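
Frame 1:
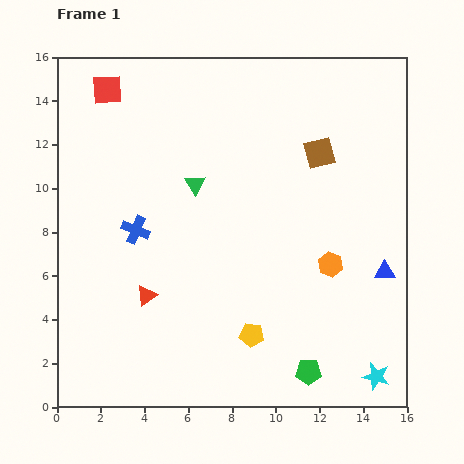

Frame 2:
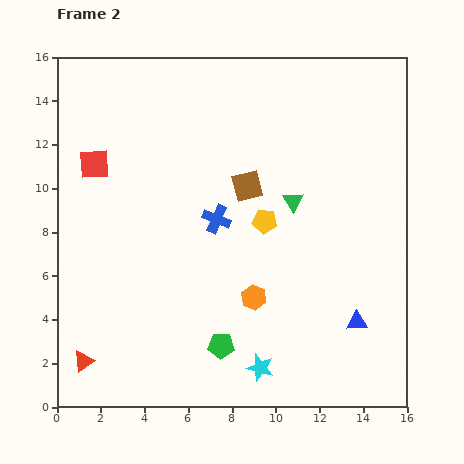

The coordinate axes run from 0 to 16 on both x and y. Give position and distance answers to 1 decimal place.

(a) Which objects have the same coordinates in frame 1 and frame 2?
none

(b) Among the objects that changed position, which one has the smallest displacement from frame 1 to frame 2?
the blue triangle

(moved 2.6)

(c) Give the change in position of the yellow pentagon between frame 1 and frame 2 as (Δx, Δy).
(0.6, 5.2)

The yellow pentagon was at (8.9, 3.3) in frame 1 and (9.5, 8.5) in frame 2.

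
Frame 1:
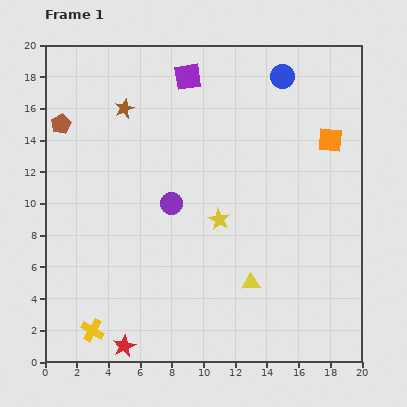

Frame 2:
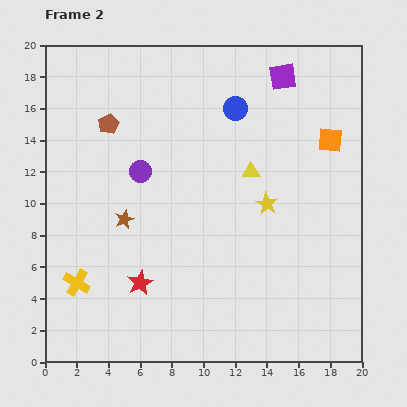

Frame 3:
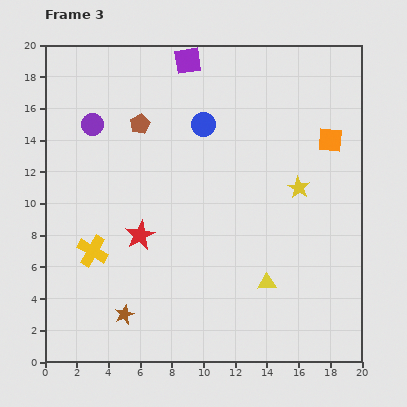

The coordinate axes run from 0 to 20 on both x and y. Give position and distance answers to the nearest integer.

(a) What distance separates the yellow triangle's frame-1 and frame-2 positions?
7

The yellow triangle moved from (13, 5) to (13, 12), a distance of √(0² + 7²) ≈ 7.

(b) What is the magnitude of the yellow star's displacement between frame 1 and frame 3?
5

The yellow star moved from (11, 9) to (16, 11), a distance of √(5² + 2²) ≈ 5.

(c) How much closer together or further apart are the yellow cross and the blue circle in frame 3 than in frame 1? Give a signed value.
-9

Distance in frame 1: 20. Distance in frame 3: 11.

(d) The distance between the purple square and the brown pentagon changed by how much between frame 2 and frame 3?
-6

Distance in frame 2: 11. Distance in frame 3: 5.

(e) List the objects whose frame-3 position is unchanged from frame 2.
the orange square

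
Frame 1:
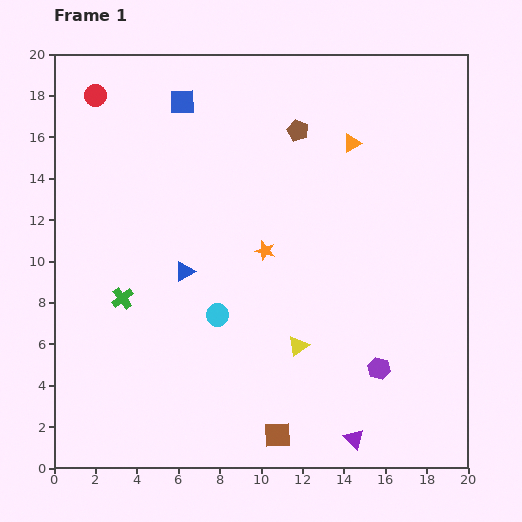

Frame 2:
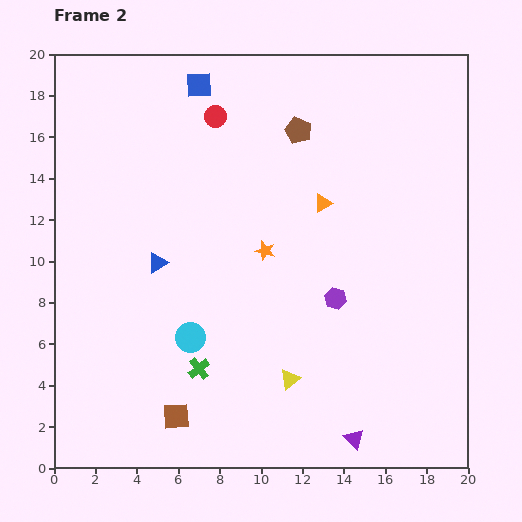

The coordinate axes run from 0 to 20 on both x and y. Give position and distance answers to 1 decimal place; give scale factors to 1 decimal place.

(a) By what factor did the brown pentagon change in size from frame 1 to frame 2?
1.3×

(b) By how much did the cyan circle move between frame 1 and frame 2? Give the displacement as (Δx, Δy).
(-1.3, -1.1)

The cyan circle was at (7.9, 7.4) in frame 1 and (6.6, 6.3) in frame 2.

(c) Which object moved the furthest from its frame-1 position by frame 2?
the red circle

(moved 5.9; next 5.0)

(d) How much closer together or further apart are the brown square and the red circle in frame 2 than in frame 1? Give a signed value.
-4.0

Distance in frame 1: 18.6. Distance in frame 2: 14.6.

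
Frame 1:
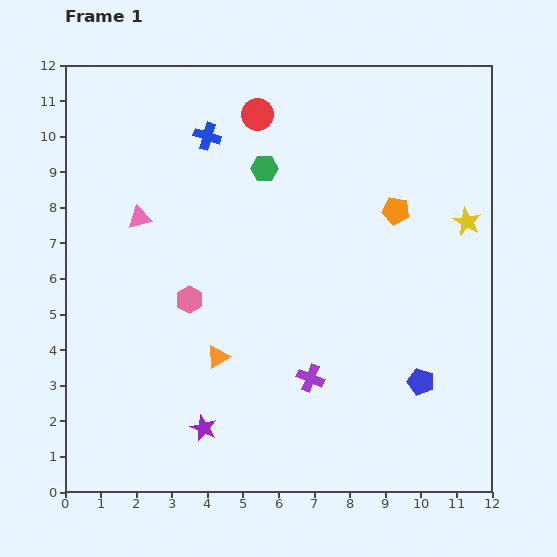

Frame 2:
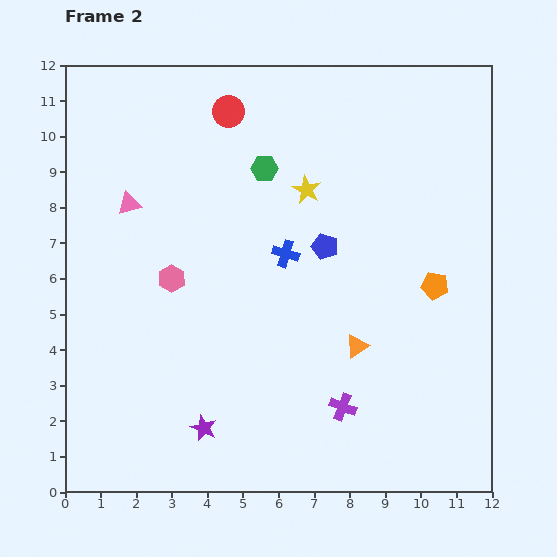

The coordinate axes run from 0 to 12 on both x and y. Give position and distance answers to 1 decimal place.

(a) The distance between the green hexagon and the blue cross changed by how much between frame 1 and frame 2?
+0.7

Distance in frame 1: 1.8. Distance in frame 2: 2.5.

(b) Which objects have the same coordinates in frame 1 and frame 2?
the green hexagon, the purple star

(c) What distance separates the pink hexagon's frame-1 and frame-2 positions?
0.8

The pink hexagon moved from (3.5, 5.4) to (3.0, 6.0), a distance of √(0.5² + 0.6²) ≈ 0.8.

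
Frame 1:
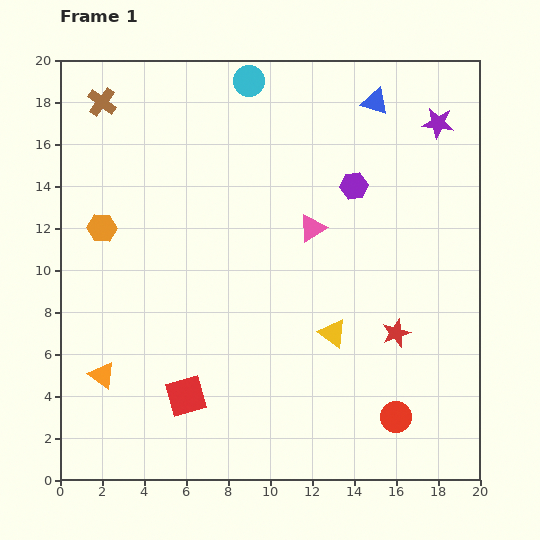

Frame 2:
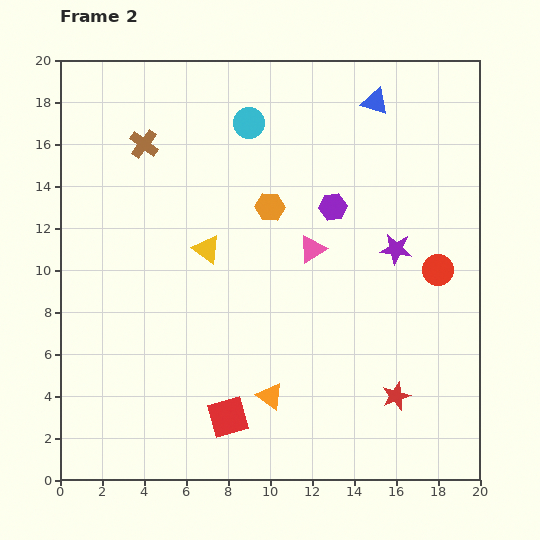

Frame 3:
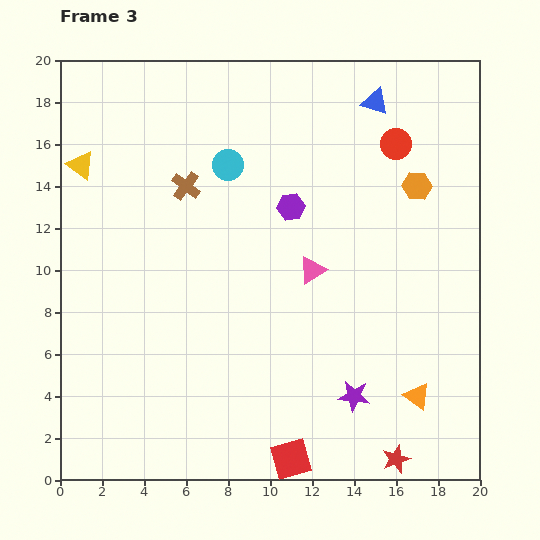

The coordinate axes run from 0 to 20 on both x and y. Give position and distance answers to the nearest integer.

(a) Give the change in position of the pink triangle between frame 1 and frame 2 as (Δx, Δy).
(0, -1)

The pink triangle was at (12, 12) in frame 1 and (12, 11) in frame 2.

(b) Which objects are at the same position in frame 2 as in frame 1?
the blue triangle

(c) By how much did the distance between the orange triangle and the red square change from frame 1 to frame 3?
+3

Distance in frame 1: 4. Distance in frame 3: 7.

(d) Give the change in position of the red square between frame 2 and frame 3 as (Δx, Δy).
(3, -2)

The red square was at (8, 3) in frame 2 and (11, 1) in frame 3.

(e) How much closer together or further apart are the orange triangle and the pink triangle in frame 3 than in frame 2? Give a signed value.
+1

Distance in frame 2: 7. Distance in frame 3: 8.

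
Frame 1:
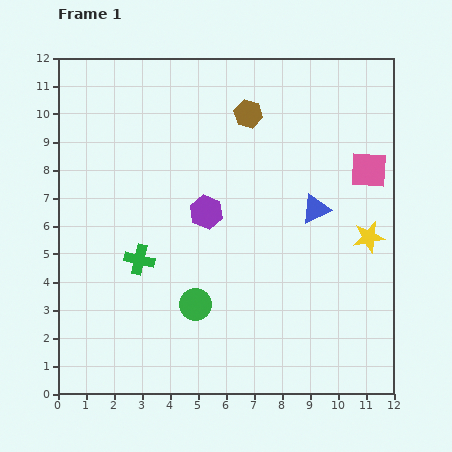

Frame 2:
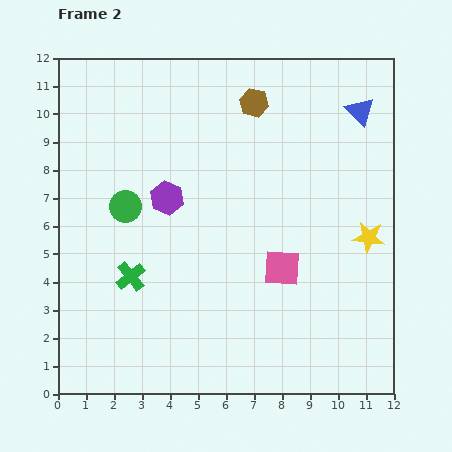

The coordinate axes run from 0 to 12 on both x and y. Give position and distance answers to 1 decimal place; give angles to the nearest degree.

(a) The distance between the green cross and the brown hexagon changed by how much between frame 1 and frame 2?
+1.1

Distance in frame 1: 6.5. Distance in frame 2: 7.6.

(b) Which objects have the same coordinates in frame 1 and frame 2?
the yellow star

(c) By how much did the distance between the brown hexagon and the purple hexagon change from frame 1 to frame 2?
+0.8

Distance in frame 1: 3.8. Distance in frame 2: 4.6.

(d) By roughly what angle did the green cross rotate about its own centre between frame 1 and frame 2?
38° clockwise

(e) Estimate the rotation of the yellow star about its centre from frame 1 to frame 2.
19° clockwise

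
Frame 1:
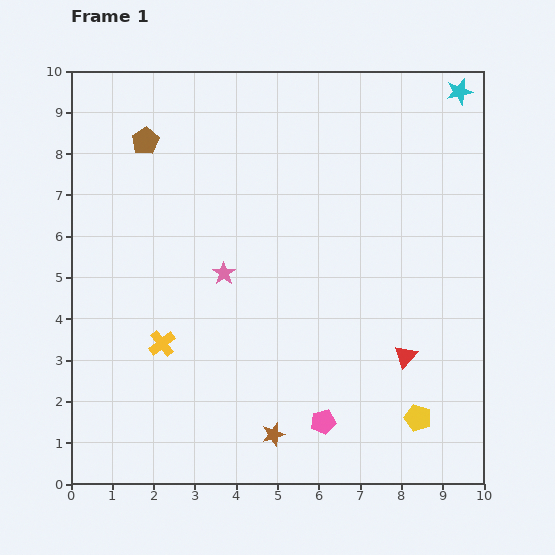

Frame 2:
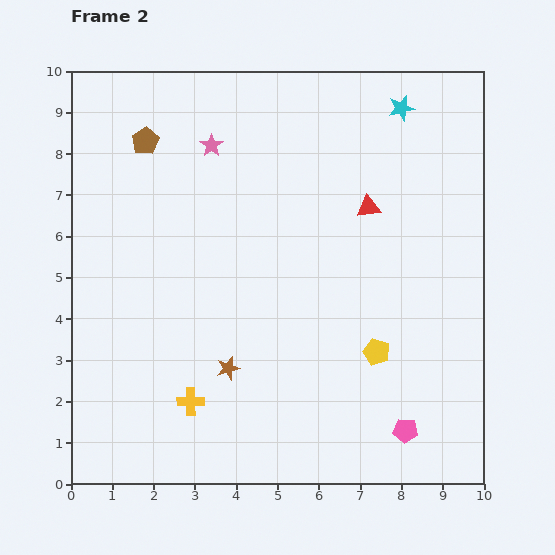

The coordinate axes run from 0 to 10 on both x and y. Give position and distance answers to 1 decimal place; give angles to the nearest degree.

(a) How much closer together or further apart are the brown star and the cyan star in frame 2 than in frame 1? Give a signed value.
-1.8

Distance in frame 1: 9.4. Distance in frame 2: 7.6.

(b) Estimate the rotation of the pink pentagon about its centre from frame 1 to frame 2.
17° clockwise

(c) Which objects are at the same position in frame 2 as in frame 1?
the brown pentagon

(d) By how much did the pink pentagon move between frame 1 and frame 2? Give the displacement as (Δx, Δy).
(2.0, -0.2)

The pink pentagon was at (6.1, 1.5) in frame 1 and (8.1, 1.3) in frame 2.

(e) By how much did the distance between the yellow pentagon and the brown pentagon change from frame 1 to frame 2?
-1.8

Distance in frame 1: 9.4. Distance in frame 2: 7.6.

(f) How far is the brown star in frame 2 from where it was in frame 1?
1.9

The brown star moved from (4.9, 1.2) to (3.8, 2.8), a distance of √(1.1² + 1.6²) ≈ 1.9.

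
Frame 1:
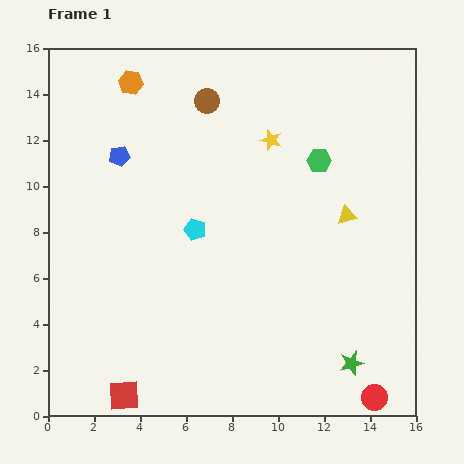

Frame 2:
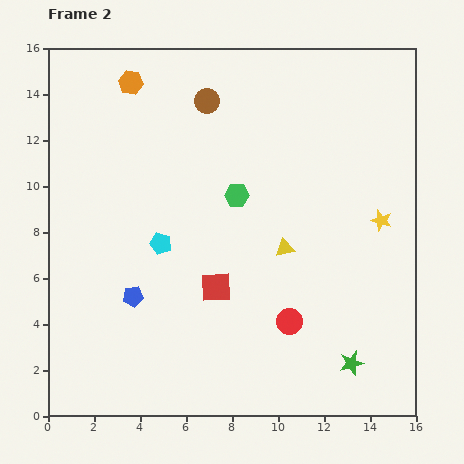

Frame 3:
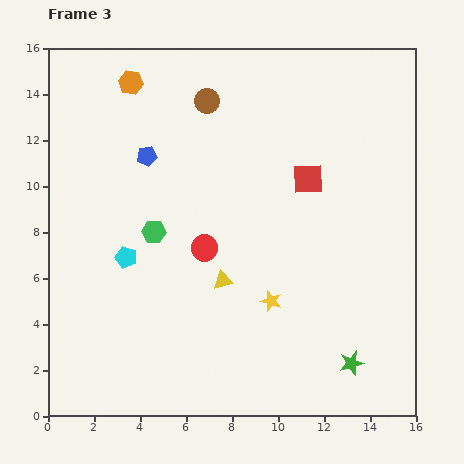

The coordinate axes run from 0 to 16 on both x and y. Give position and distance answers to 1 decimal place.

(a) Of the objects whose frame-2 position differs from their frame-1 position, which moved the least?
the cyan pentagon

(moved 1.6)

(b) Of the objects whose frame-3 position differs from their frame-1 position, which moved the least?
the blue pentagon

(moved 1.2)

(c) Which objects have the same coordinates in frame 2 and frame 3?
the green star, the brown circle, the orange hexagon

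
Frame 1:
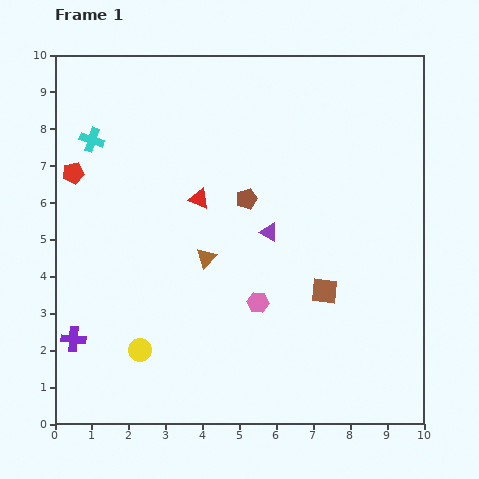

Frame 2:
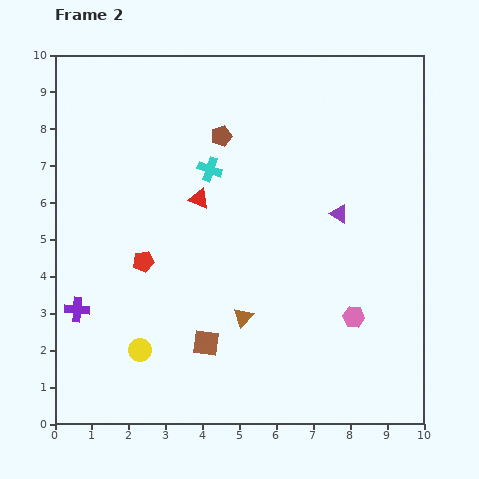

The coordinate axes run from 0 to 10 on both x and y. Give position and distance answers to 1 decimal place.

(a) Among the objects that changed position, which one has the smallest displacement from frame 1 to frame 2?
the purple cross

(moved 0.8)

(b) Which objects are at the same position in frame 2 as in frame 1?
the red triangle, the yellow circle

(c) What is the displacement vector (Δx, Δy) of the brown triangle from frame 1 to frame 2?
(1.0, -1.6)

The brown triangle was at (4.1, 4.5) in frame 1 and (5.1, 2.9) in frame 2.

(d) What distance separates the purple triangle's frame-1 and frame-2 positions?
2.0

The purple triangle moved from (5.8, 5.2) to (7.7, 5.7), a distance of √(1.9² + 0.5²) ≈ 2.0.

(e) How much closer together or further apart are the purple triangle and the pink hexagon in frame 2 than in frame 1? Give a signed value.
+0.9

Distance in frame 1: 1.9. Distance in frame 2: 2.8.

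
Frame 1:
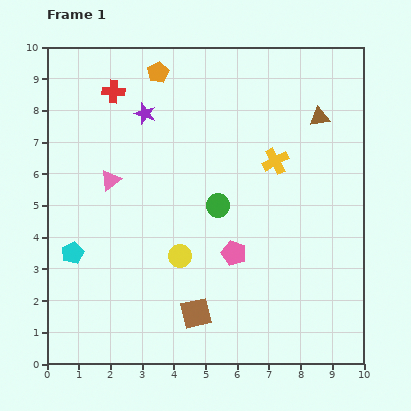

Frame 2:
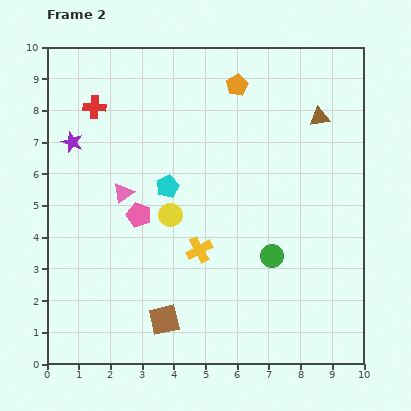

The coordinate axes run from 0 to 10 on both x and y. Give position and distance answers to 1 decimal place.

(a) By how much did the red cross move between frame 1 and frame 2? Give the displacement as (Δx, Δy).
(-0.6, -0.5)

The red cross was at (2.1, 8.6) in frame 1 and (1.5, 8.1) in frame 2.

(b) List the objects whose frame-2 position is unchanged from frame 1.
the brown triangle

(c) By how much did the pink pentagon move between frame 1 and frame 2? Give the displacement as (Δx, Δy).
(-3.0, 1.2)

The pink pentagon was at (5.9, 3.5) in frame 1 and (2.9, 4.7) in frame 2.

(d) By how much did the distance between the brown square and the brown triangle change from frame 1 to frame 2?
+0.8

Distance in frame 1: 7.3. Distance in frame 2: 8.1.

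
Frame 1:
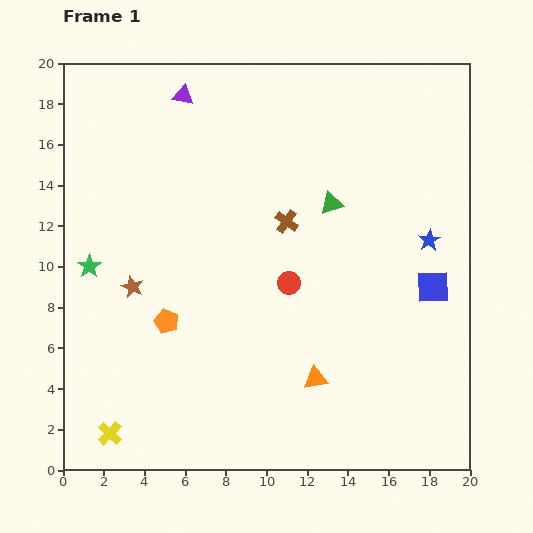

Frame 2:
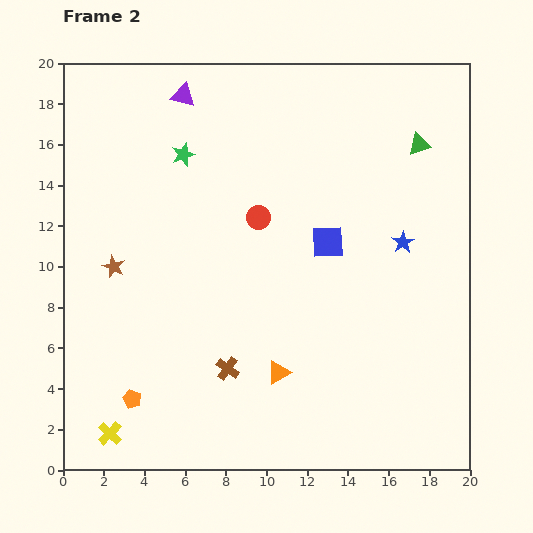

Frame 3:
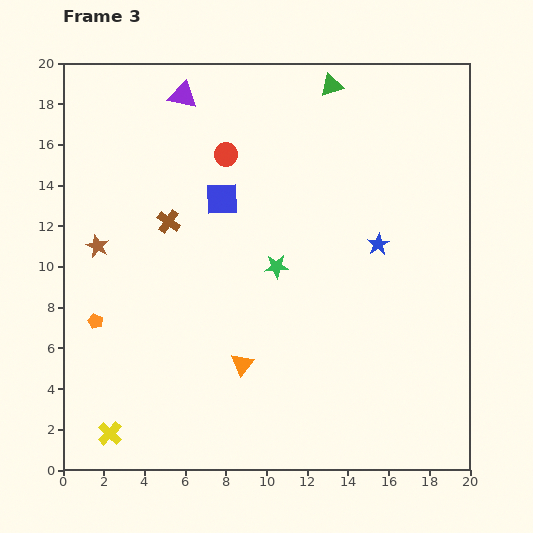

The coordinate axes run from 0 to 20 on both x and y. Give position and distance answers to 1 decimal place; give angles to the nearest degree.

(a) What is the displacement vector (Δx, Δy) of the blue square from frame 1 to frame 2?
(-5.2, 2.2)

The blue square was at (18.2, 9.0) in frame 1 and (13.0, 11.2) in frame 2.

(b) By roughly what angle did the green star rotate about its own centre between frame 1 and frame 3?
30° clockwise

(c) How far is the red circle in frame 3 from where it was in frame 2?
3.5

The red circle moved from (9.6, 12.4) to (8.0, 15.5), a distance of √(1.6² + 3.1²) ≈ 3.5.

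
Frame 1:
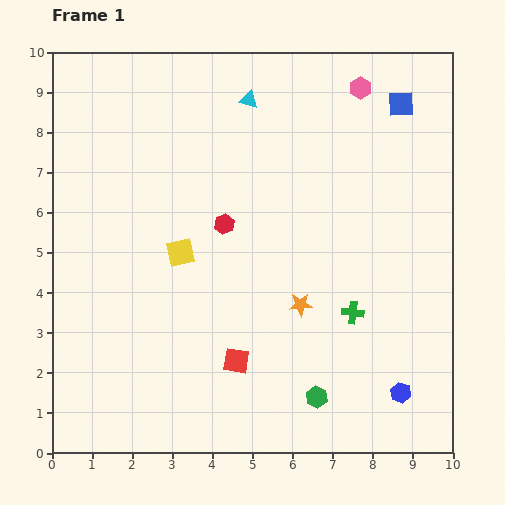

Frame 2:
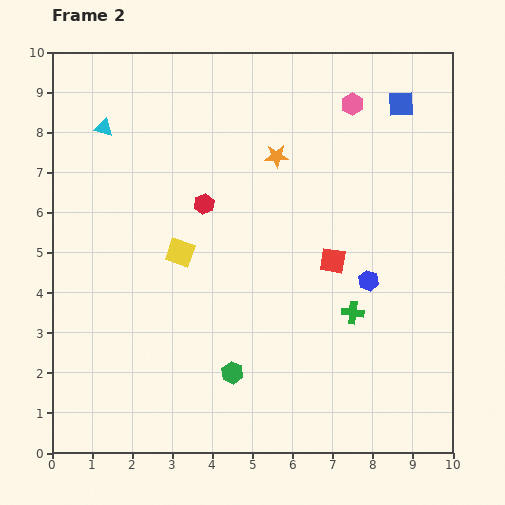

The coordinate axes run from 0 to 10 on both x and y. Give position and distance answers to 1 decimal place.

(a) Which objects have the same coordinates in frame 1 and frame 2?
the yellow square, the green cross, the blue square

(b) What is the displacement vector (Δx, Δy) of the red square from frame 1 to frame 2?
(2.4, 2.5)

The red square was at (4.6, 2.3) in frame 1 and (7.0, 4.8) in frame 2.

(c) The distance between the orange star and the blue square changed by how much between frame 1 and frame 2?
-2.2

Distance in frame 1: 5.6. Distance in frame 2: 3.4.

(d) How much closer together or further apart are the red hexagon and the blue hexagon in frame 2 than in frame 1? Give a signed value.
-1.6

Distance in frame 1: 6.1. Distance in frame 2: 4.5.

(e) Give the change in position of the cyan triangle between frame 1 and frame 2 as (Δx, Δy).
(-3.6, -0.7)

The cyan triangle was at (4.9, 8.8) in frame 1 and (1.3, 8.1) in frame 2.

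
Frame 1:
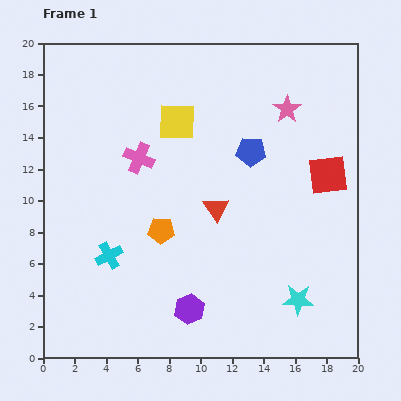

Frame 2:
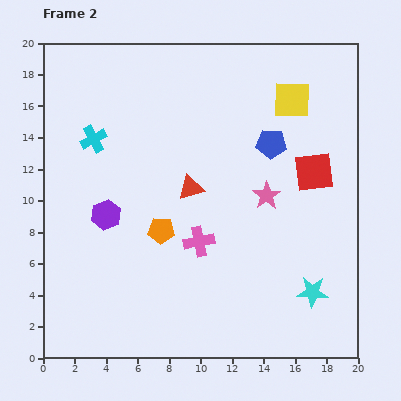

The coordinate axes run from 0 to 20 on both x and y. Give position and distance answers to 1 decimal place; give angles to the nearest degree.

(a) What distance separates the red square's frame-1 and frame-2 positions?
0.9

The red square moved from (18.1, 11.6) to (17.2, 11.8), a distance of √(0.9² + 0.2²) ≈ 0.9.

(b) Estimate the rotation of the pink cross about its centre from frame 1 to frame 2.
34° counter-clockwise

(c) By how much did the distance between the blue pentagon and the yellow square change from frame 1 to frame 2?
-2.0

Distance in frame 1: 5.1. Distance in frame 2: 3.1.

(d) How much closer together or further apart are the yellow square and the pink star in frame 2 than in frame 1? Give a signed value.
-0.7

Distance in frame 1: 7.0. Distance in frame 2: 6.3.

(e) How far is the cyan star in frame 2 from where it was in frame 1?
1.0

The cyan star moved from (16.2, 3.7) to (17.1, 4.2), a distance of √(0.9² + 0.5²) ≈ 1.0.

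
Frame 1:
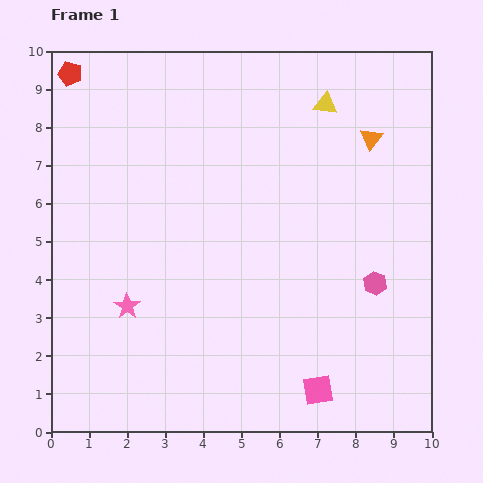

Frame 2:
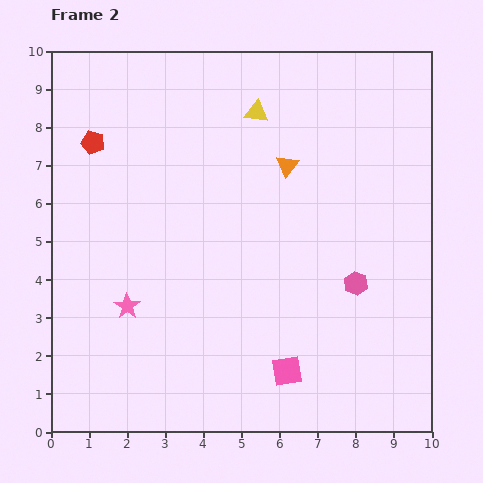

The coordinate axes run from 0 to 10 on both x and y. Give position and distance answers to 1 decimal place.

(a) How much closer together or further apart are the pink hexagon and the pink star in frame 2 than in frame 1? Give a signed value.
-0.5

Distance in frame 1: 6.5. Distance in frame 2: 6.0.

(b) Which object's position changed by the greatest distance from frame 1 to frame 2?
the orange triangle

(moved 2.3; next 1.9)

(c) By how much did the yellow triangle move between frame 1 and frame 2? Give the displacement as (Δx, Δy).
(-1.8, -0.2)

The yellow triangle was at (7.2, 8.6) in frame 1 and (5.4, 8.4) in frame 2.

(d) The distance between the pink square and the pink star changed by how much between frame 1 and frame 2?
-1.0

Distance in frame 1: 5.5. Distance in frame 2: 4.5.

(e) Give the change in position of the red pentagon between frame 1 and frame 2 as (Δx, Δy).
(0.6, -1.8)

The red pentagon was at (0.5, 9.4) in frame 1 and (1.1, 7.6) in frame 2.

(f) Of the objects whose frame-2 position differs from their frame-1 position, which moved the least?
the pink hexagon

(moved 0.5)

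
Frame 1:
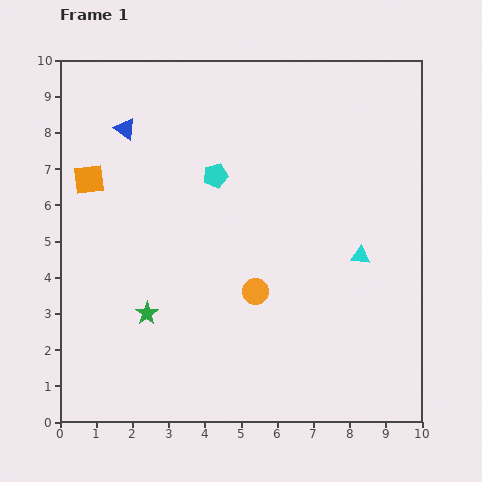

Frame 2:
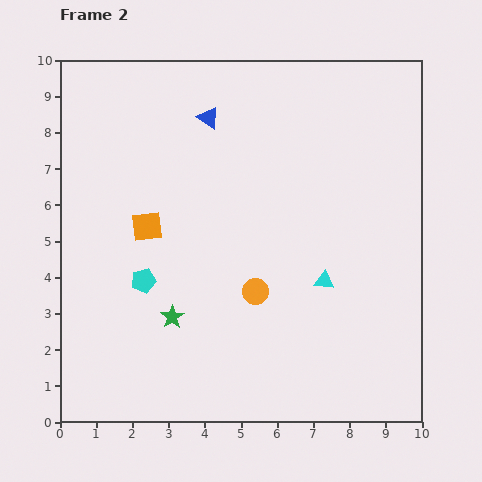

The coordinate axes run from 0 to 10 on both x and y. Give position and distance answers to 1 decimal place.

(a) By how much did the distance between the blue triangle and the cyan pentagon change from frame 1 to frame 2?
+2.0

Distance in frame 1: 2.8. Distance in frame 2: 4.8.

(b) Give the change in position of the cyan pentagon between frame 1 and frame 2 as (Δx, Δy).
(-2.0, -2.9)

The cyan pentagon was at (4.3, 6.8) in frame 1 and (2.3, 3.9) in frame 2.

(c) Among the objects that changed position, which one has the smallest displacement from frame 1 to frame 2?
the green star

(moved 0.7)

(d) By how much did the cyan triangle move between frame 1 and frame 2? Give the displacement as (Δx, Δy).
(-1.0, -0.7)

The cyan triangle was at (8.3, 4.6) in frame 1 and (7.3, 3.9) in frame 2.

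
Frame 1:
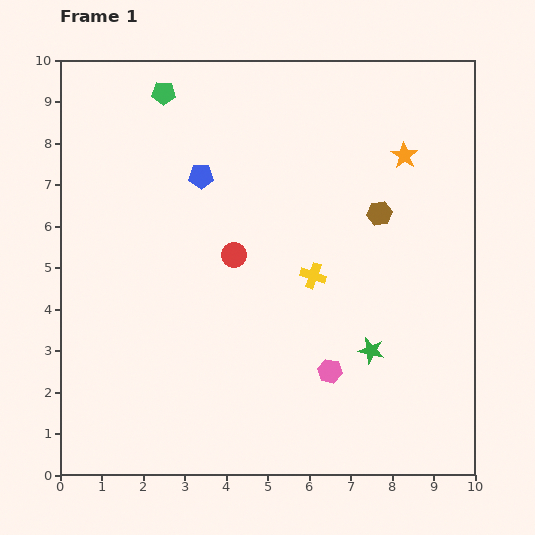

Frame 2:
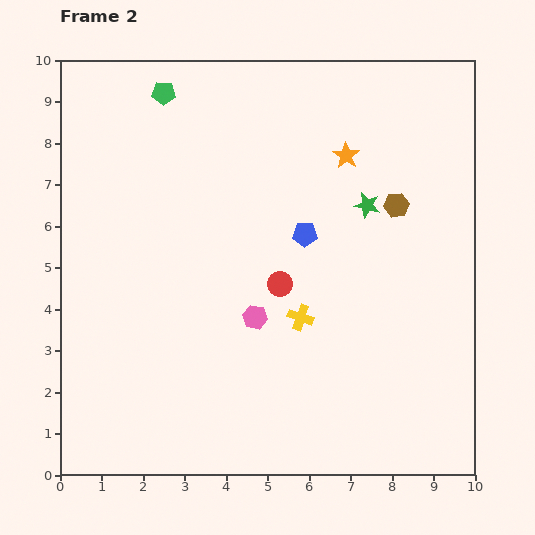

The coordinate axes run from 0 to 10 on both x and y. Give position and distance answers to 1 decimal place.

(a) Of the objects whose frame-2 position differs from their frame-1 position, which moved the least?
the brown hexagon

(moved 0.4)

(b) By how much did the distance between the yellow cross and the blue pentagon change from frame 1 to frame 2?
-1.6

Distance in frame 1: 3.6. Distance in frame 2: 2.0.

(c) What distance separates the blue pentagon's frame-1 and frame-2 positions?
2.9

The blue pentagon moved from (3.4, 7.2) to (5.9, 5.8), a distance of √(2.5² + 1.4²) ≈ 2.9.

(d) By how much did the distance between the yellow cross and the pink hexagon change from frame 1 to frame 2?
-1.2

Distance in frame 1: 2.3. Distance in frame 2: 1.1.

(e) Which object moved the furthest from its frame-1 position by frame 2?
the green star

(moved 3.5; next 2.9)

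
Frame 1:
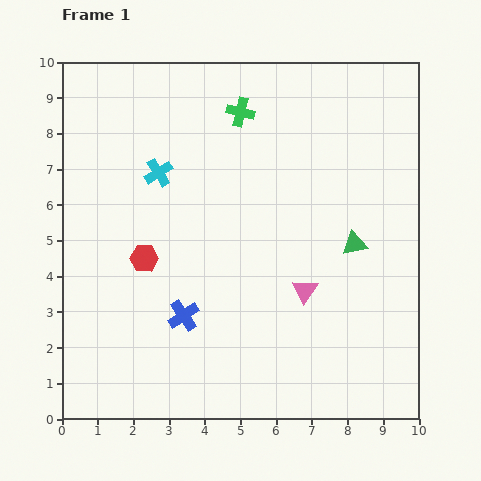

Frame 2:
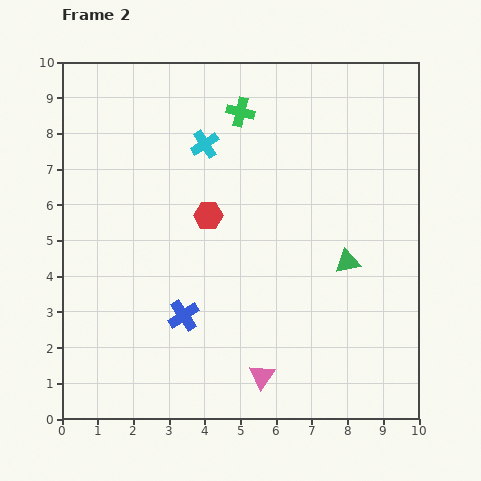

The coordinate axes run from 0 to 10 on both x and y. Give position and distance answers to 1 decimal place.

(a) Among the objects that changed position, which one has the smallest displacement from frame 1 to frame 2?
the green triangle

(moved 0.5)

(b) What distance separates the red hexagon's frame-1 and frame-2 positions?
2.2

The red hexagon moved from (2.3, 4.5) to (4.1, 5.7), a distance of √(1.8² + 1.2²) ≈ 2.2.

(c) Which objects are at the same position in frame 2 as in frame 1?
the green cross, the blue cross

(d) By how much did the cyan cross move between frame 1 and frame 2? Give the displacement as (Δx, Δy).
(1.3, 0.8)

The cyan cross was at (2.7, 6.9) in frame 1 and (4.0, 7.7) in frame 2.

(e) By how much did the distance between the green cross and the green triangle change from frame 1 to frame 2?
+0.3

Distance in frame 1: 4.9. Distance in frame 2: 5.2.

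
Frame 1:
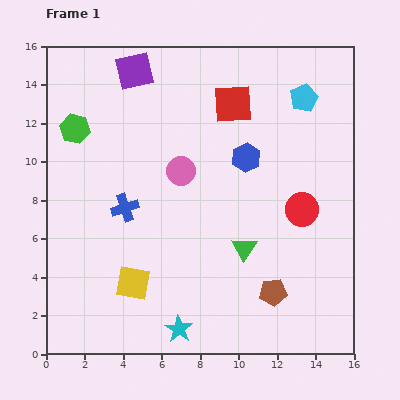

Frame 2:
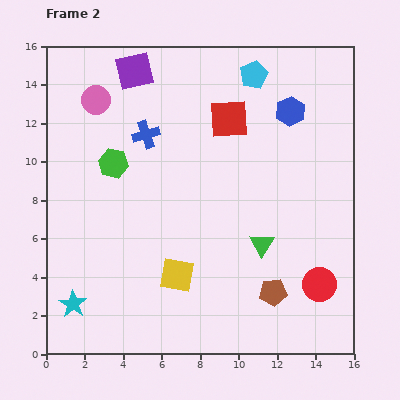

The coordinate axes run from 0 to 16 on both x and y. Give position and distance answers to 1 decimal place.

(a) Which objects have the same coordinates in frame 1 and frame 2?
the brown pentagon, the purple square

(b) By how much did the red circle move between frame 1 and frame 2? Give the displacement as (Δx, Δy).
(0.9, -3.9)

The red circle was at (13.3, 7.5) in frame 1 and (14.2, 3.6) in frame 2.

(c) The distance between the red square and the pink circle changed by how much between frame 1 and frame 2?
+2.6

Distance in frame 1: 4.4. Distance in frame 2: 7.0.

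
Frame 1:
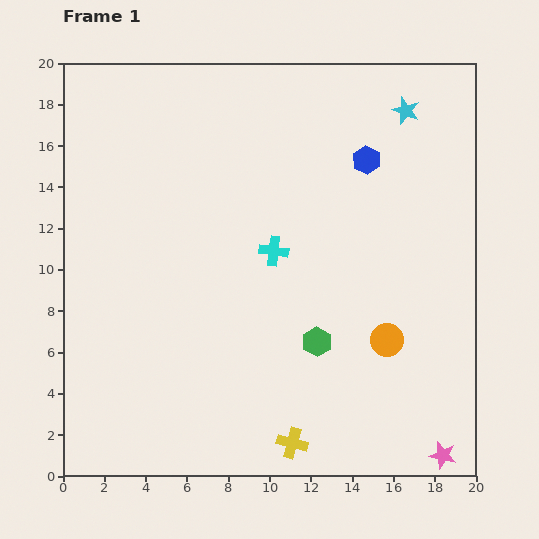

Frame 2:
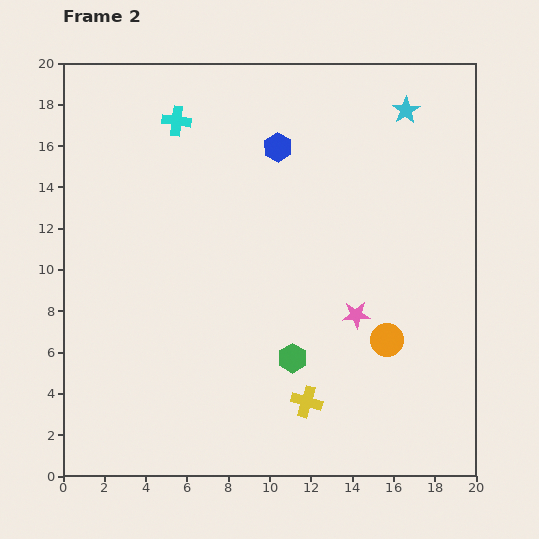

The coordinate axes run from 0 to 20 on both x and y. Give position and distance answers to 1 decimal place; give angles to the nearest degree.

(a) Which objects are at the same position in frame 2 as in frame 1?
the cyan star, the orange circle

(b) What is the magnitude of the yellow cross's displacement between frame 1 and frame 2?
2.1

The yellow cross moved from (11.1, 1.6) to (11.8, 3.6), a distance of √(0.7² + 2.0²) ≈ 2.1.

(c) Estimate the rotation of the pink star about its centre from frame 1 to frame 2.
16° counter-clockwise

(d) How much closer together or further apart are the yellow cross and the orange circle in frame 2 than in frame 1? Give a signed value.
-1.9

Distance in frame 1: 6.8. Distance in frame 2: 4.9.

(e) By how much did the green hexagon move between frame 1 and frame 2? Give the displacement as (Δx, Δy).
(-1.2, -0.8)

The green hexagon was at (12.3, 6.5) in frame 1 and (11.1, 5.7) in frame 2.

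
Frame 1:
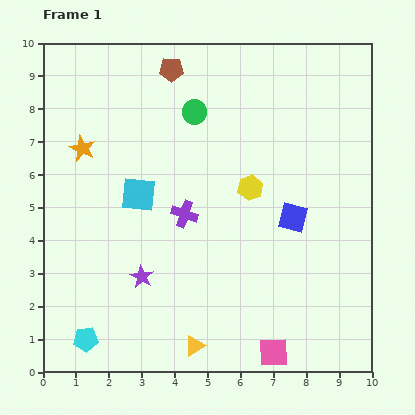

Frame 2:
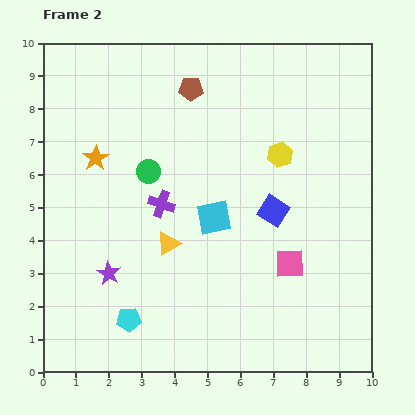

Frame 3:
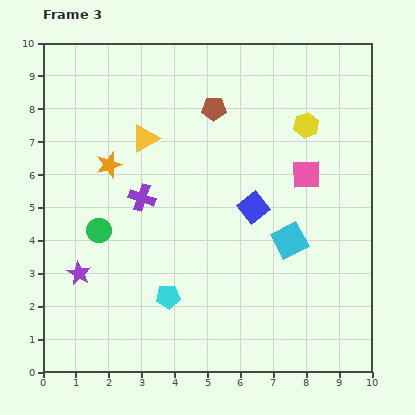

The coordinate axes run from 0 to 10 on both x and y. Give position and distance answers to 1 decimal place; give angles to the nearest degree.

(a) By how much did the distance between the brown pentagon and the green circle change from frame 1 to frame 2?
+1.3

Distance in frame 1: 1.5. Distance in frame 2: 2.8.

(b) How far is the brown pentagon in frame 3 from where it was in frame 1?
1.8

The brown pentagon moved from (3.9, 9.2) to (5.2, 8.0), a distance of √(1.3² + 1.2²) ≈ 1.8.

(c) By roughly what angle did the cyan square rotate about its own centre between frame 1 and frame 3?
34° counter-clockwise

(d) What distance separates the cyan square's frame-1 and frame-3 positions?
4.8

The cyan square moved from (2.9, 5.4) to (7.5, 4.0), a distance of √(4.6² + 1.4²) ≈ 4.8.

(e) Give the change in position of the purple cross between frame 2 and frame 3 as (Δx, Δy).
(-0.6, 0.2)

The purple cross was at (3.6, 5.1) in frame 2 and (3.0, 5.3) in frame 3.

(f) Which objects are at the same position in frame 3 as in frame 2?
none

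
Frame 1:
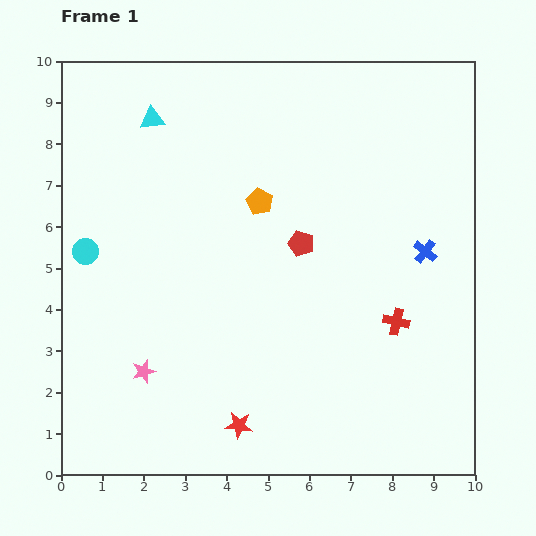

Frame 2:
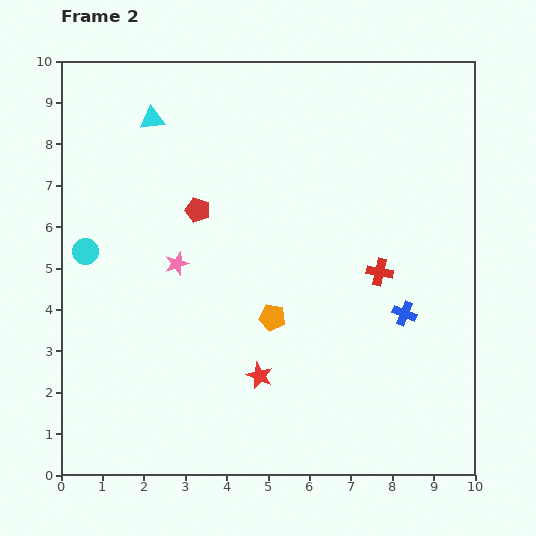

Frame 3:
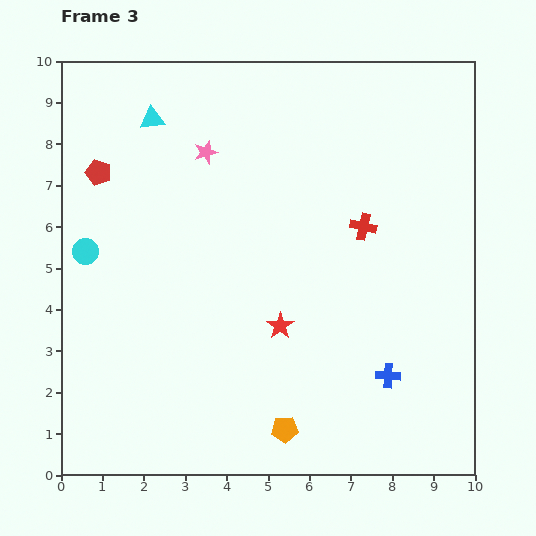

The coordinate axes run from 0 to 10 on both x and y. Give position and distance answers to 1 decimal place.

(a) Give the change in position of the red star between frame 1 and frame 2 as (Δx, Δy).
(0.5, 1.2)

The red star was at (4.3, 1.2) in frame 1 and (4.8, 2.4) in frame 2.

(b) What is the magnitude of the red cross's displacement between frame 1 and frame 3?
2.4

The red cross moved from (8.1, 3.7) to (7.3, 6.0), a distance of √(0.8² + 2.3²) ≈ 2.4.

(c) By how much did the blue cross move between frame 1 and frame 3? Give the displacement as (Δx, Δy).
(-0.9, -3.0)

The blue cross was at (8.8, 5.4) in frame 1 and (7.9, 2.4) in frame 3.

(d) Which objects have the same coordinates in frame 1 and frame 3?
the cyan triangle, the cyan circle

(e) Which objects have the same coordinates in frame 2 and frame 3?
the cyan triangle, the cyan circle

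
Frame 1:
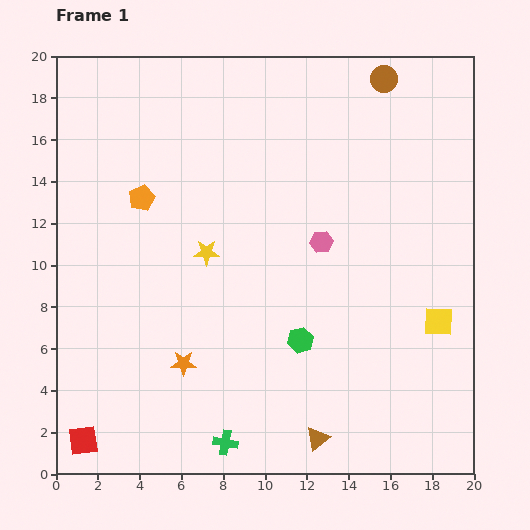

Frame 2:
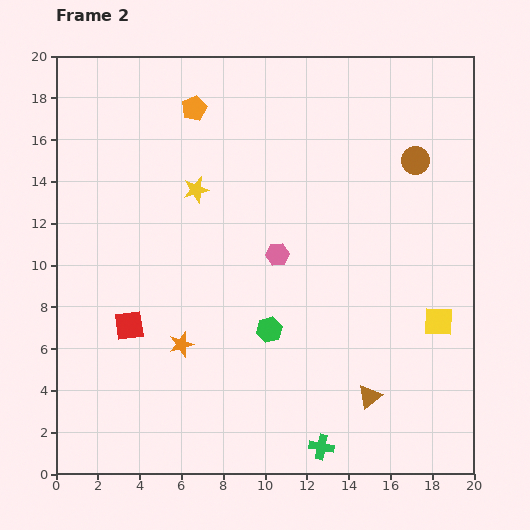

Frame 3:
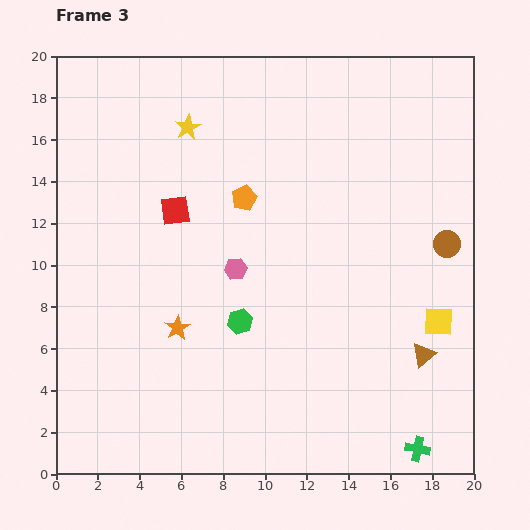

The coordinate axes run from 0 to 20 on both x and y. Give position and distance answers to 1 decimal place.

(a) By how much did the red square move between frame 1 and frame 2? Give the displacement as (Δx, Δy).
(2.2, 5.5)

The red square was at (1.3, 1.6) in frame 1 and (3.5, 7.1) in frame 2.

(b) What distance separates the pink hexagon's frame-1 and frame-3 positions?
4.3

The pink hexagon moved from (12.7, 11.1) to (8.6, 9.8), a distance of √(4.1² + 1.3²) ≈ 4.3.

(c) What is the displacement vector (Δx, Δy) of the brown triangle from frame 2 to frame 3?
(2.6, 2.0)

The brown triangle was at (15.0, 3.7) in frame 2 and (17.6, 5.7) in frame 3.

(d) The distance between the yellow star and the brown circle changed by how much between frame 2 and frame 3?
+3.0

Distance in frame 2: 10.6. Distance in frame 3: 13.6.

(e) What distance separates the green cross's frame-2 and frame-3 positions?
4.6

The green cross moved from (12.7, 1.3) to (17.3, 1.2), a distance of √(4.6² + 0.1²) ≈ 4.6.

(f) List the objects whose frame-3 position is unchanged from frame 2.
the yellow square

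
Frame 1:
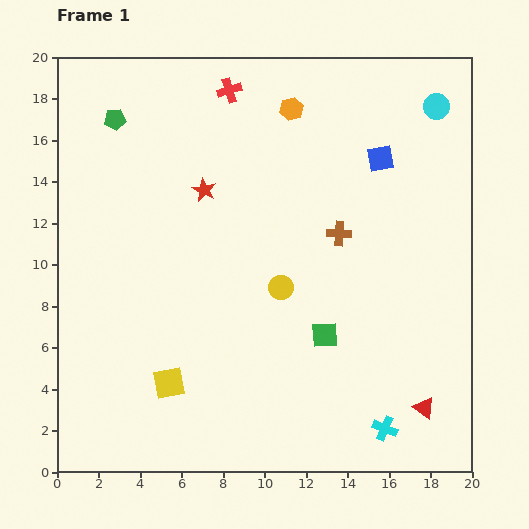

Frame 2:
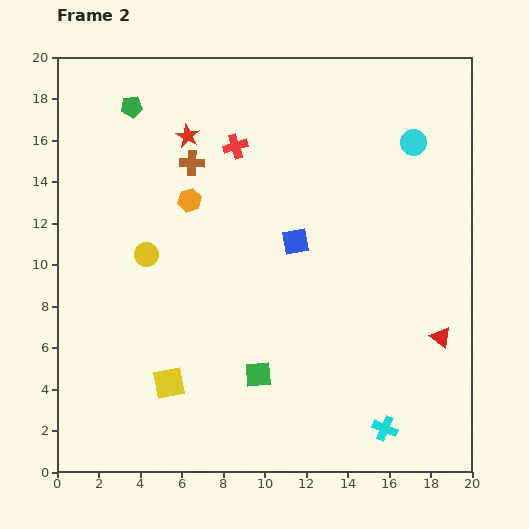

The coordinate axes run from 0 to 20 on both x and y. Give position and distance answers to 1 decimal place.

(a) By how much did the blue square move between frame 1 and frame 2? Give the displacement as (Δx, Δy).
(-4.1, -4.0)

The blue square was at (15.6, 15.1) in frame 1 and (11.5, 11.1) in frame 2.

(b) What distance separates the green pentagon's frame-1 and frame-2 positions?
1.0

The green pentagon moved from (2.8, 17.0) to (3.6, 17.6), a distance of √(0.8² + 0.6²) ≈ 1.0.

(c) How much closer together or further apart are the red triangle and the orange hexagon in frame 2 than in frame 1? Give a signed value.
-2.0

Distance in frame 1: 15.8. Distance in frame 2: 13.8.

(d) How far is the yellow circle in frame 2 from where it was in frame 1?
6.7

The yellow circle moved from (10.8, 8.9) to (4.3, 10.5), a distance of √(6.5² + 1.6²) ≈ 6.7.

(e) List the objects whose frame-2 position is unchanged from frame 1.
the cyan cross, the yellow square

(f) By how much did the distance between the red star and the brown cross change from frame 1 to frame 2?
-5.5

Distance in frame 1: 6.8. Distance in frame 2: 1.3.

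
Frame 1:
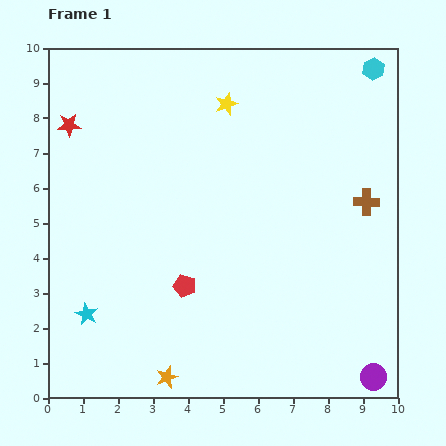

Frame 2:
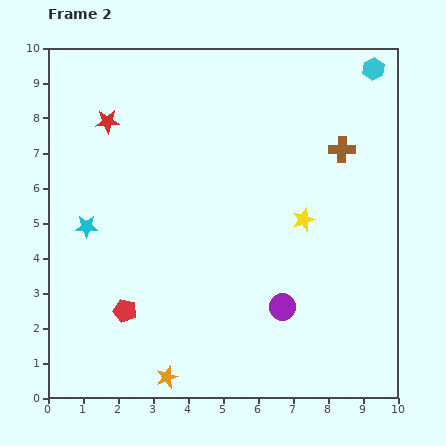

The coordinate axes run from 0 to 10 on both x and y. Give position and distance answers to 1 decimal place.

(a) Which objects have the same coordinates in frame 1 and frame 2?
the orange star, the cyan hexagon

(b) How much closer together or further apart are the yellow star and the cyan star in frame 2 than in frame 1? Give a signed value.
-1.0

Distance in frame 1: 7.2. Distance in frame 2: 6.2.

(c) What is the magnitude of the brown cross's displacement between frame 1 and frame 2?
1.7

The brown cross moved from (9.1, 5.6) to (8.4, 7.1), a distance of √(0.7² + 1.5²) ≈ 1.7.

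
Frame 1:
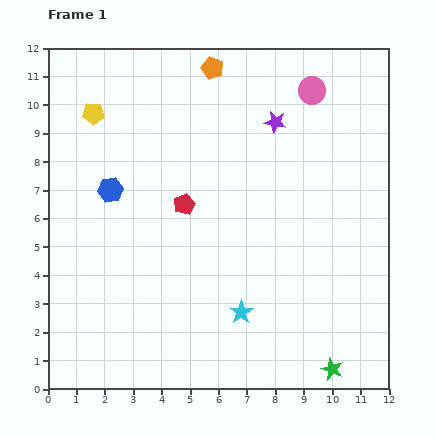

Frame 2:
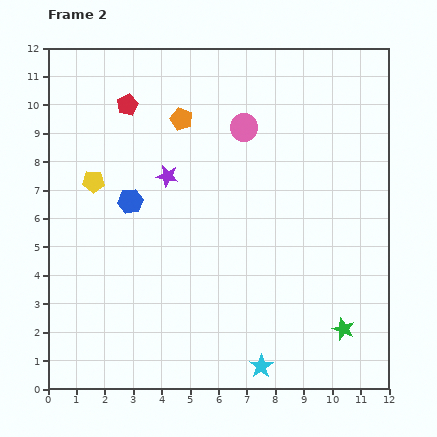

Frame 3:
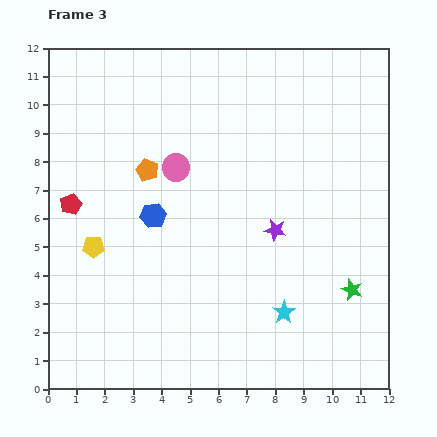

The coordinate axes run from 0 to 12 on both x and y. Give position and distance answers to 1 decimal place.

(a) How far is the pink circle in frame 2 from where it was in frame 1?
2.7

The pink circle moved from (9.3, 10.5) to (6.9, 9.2), a distance of √(2.4² + 1.3²) ≈ 2.7.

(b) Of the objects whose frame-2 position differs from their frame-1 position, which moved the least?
the blue hexagon

(moved 0.8)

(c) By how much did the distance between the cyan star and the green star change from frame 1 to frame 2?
-0.6

Distance in frame 1: 3.8. Distance in frame 2: 3.2.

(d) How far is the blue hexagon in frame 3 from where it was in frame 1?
1.7

The blue hexagon moved from (2.2, 7.0) to (3.7, 6.1), a distance of √(1.5² + 0.9²) ≈ 1.7.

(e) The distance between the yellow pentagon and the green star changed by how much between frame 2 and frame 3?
-1.0

Distance in frame 2: 10.2. Distance in frame 3: 9.2.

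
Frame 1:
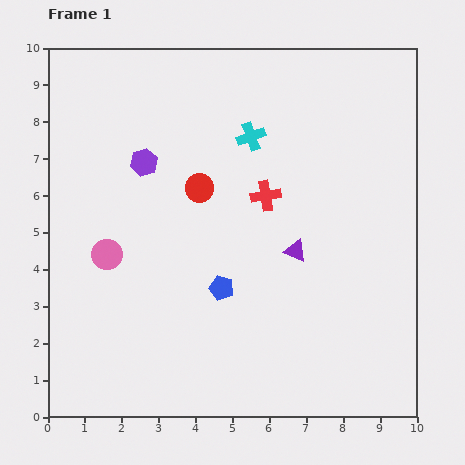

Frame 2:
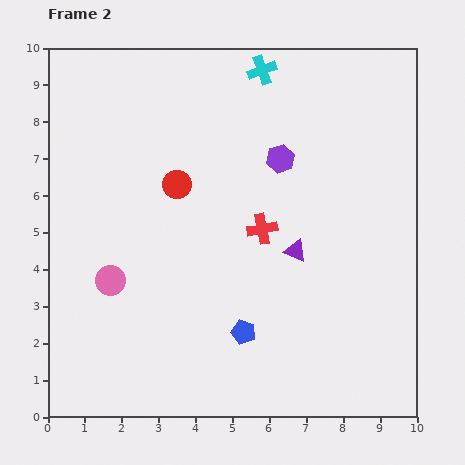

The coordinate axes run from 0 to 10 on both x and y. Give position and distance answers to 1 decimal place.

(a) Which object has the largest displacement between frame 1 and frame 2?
the purple hexagon

(moved 3.7; next 1.8)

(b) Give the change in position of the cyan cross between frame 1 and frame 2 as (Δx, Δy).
(0.3, 1.8)

The cyan cross was at (5.5, 7.6) in frame 1 and (5.8, 9.4) in frame 2.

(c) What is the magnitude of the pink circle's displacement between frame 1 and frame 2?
0.7

The pink circle moved from (1.6, 4.4) to (1.7, 3.7), a distance of √(0.1² + 0.7²) ≈ 0.7.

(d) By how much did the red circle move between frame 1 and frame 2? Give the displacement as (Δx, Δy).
(-0.6, 0.1)

The red circle was at (4.1, 6.2) in frame 1 and (3.5, 6.3) in frame 2.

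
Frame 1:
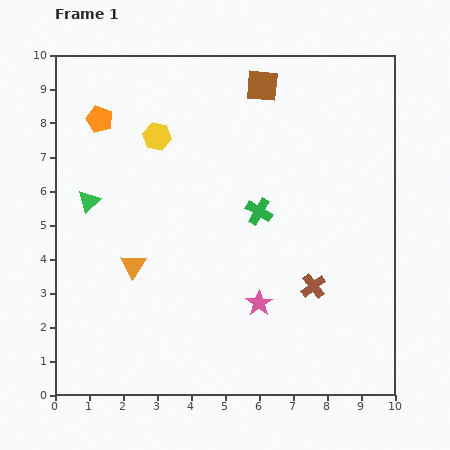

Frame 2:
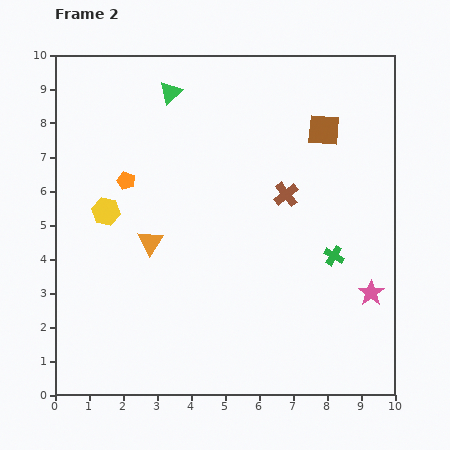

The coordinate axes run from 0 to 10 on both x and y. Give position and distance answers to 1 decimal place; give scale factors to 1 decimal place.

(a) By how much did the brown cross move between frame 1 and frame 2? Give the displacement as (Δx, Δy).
(-0.8, 2.7)

The brown cross was at (7.6, 3.2) in frame 1 and (6.8, 5.9) in frame 2.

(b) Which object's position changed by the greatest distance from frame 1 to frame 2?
the green triangle

(moved 4.0; next 3.3)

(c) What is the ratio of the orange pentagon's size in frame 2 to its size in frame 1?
0.7×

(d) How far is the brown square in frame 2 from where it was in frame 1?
2.2

The brown square moved from (6.1, 9.1) to (7.9, 7.8), a distance of √(1.8² + 1.3²) ≈ 2.2.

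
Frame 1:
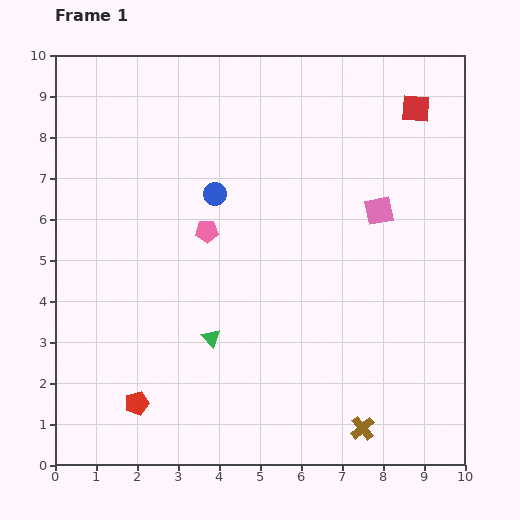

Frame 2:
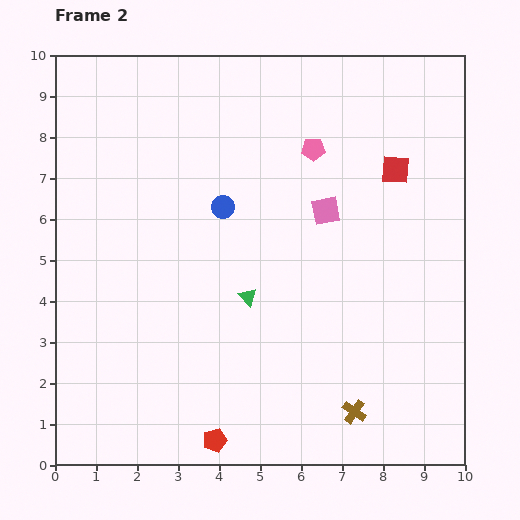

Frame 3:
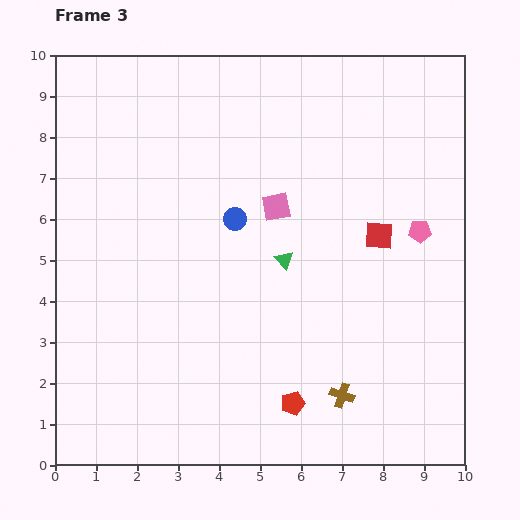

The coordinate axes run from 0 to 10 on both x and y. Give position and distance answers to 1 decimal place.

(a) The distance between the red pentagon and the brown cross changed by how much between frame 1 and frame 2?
-2.0

Distance in frame 1: 5.5. Distance in frame 2: 3.5.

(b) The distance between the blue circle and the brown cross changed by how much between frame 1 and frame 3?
-1.7

Distance in frame 1: 6.7. Distance in frame 3: 5.0.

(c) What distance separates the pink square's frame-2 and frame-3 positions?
1.2

The pink square moved from (6.6, 6.2) to (5.4, 6.3), a distance of √(1.2² + 0.1²) ≈ 1.2.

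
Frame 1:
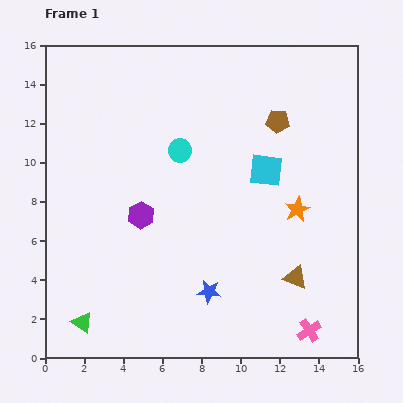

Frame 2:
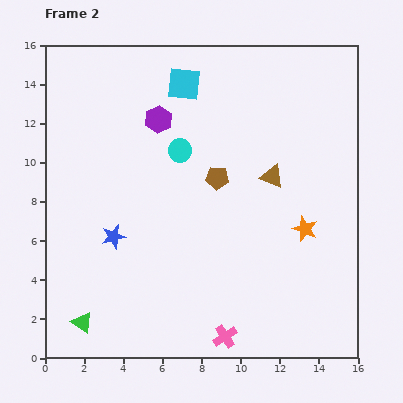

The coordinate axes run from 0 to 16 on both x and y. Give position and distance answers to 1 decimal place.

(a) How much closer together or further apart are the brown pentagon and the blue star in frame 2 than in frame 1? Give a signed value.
-3.3

Distance in frame 1: 9.4. Distance in frame 2: 6.1.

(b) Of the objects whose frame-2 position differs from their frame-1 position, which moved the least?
the orange star

(moved 1.1)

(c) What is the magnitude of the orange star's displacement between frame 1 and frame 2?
1.1

The orange star moved from (12.9, 7.6) to (13.3, 6.6), a distance of √(0.4² + 1.0²) ≈ 1.1.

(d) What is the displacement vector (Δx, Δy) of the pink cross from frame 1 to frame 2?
(-4.3, -0.3)

The pink cross was at (13.5, 1.4) in frame 1 and (9.2, 1.1) in frame 2.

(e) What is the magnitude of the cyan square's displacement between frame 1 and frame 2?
6.1

The cyan square moved from (11.3, 9.6) to (7.1, 14.0), a distance of √(4.2² + 4.4²) ≈ 6.1.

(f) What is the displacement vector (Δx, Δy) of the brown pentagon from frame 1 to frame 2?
(-3.1, -2.9)

The brown pentagon was at (11.9, 12.1) in frame 1 and (8.8, 9.2) in frame 2.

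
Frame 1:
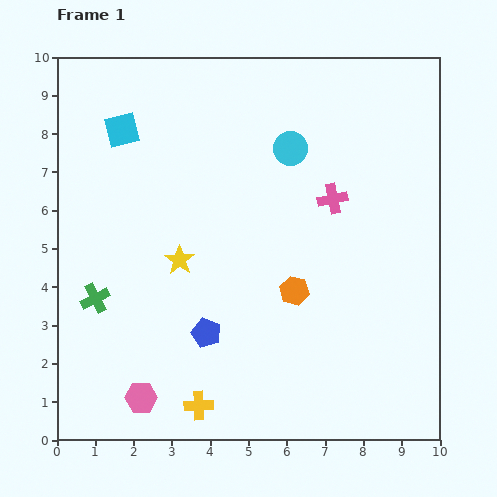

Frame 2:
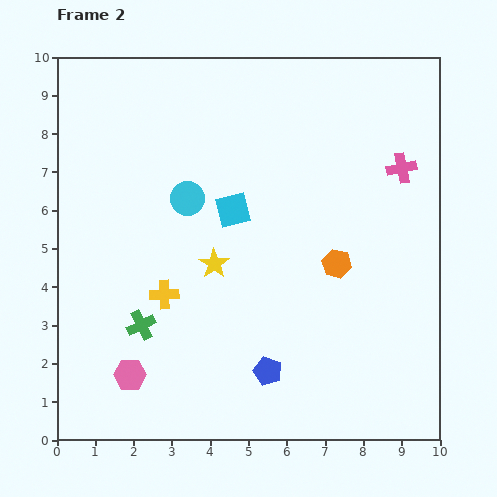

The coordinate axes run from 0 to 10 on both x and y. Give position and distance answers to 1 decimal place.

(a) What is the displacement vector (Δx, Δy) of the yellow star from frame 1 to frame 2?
(0.9, -0.1)

The yellow star was at (3.2, 4.7) in frame 1 and (4.1, 4.6) in frame 2.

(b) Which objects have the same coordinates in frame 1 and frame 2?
none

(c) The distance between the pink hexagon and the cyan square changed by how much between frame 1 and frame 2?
-1.9

Distance in frame 1: 7.0. Distance in frame 2: 5.1.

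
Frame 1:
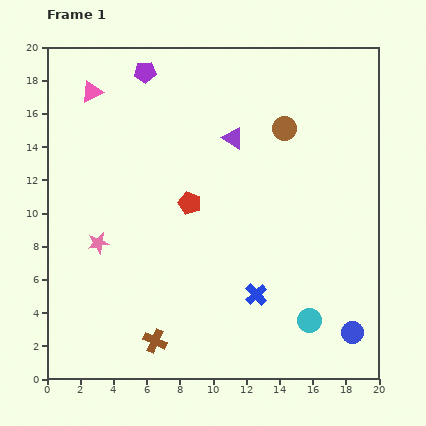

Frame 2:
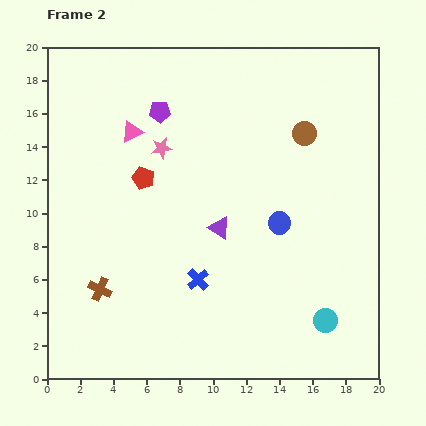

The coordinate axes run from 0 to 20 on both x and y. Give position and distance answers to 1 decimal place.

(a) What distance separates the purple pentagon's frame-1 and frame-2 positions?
2.6

The purple pentagon moved from (5.9, 18.5) to (6.8, 16.1), a distance of √(0.9² + 2.4²) ≈ 2.6.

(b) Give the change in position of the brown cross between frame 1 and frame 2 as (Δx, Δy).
(-3.3, 3.1)

The brown cross was at (6.5, 2.3) in frame 1 and (3.2, 5.4) in frame 2.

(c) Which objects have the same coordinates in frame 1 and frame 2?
none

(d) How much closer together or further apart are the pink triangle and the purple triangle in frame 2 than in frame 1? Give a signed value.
-1.0

Distance in frame 1: 8.9. Distance in frame 2: 7.9.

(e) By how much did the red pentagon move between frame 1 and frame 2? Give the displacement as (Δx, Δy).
(-2.8, 1.5)

The red pentagon was at (8.6, 10.6) in frame 1 and (5.8, 12.1) in frame 2.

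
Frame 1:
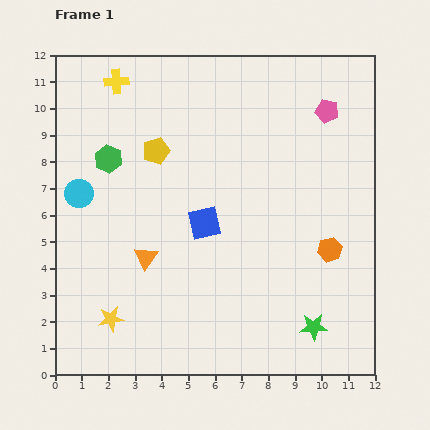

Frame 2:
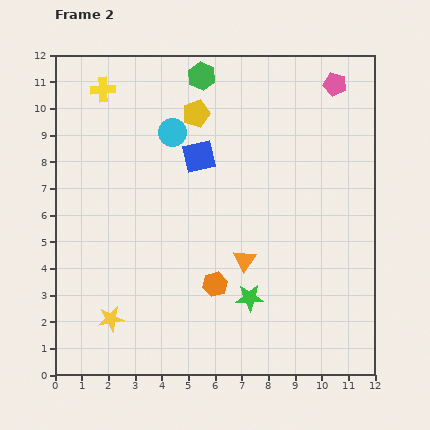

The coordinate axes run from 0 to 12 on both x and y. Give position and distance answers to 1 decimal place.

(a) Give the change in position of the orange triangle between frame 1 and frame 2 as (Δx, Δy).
(3.7, -0.1)

The orange triangle was at (3.4, 4.4) in frame 1 and (7.1, 4.3) in frame 2.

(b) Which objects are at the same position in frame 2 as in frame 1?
the yellow star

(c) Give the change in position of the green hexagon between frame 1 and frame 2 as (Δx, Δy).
(3.5, 3.1)

The green hexagon was at (2.0, 8.1) in frame 1 and (5.5, 11.2) in frame 2.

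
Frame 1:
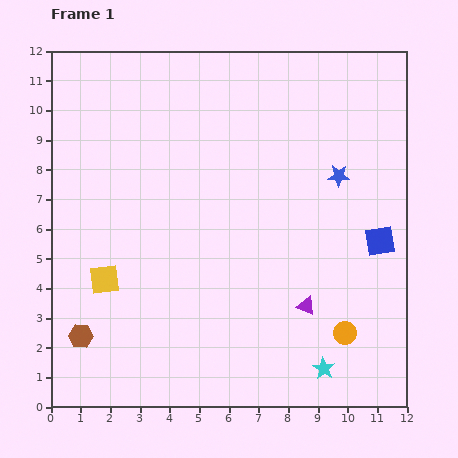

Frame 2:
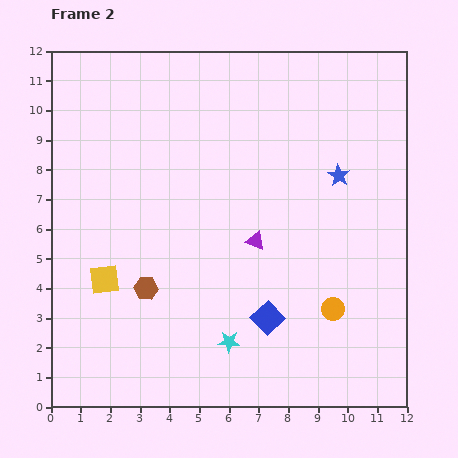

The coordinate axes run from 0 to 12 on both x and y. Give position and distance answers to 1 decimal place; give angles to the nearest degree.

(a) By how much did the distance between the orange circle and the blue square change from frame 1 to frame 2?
-1.1

Distance in frame 1: 3.3. Distance in frame 2: 2.2.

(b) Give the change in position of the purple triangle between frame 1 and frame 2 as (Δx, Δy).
(-1.7, 2.2)

The purple triangle was at (8.6, 3.4) in frame 1 and (6.9, 5.6) in frame 2.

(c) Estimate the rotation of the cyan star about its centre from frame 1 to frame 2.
29° counter-clockwise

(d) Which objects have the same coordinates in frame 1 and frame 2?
the blue star, the yellow square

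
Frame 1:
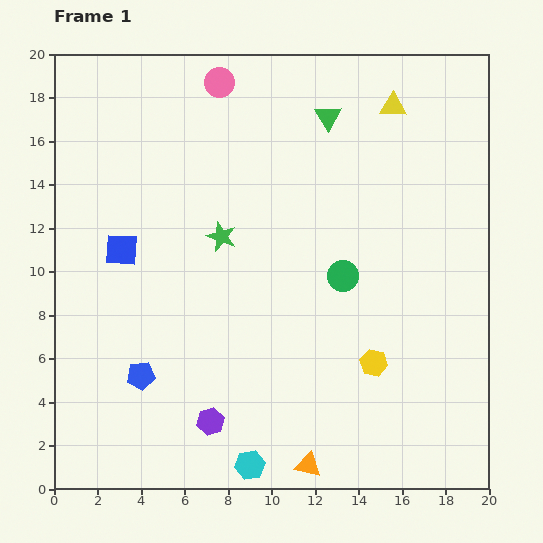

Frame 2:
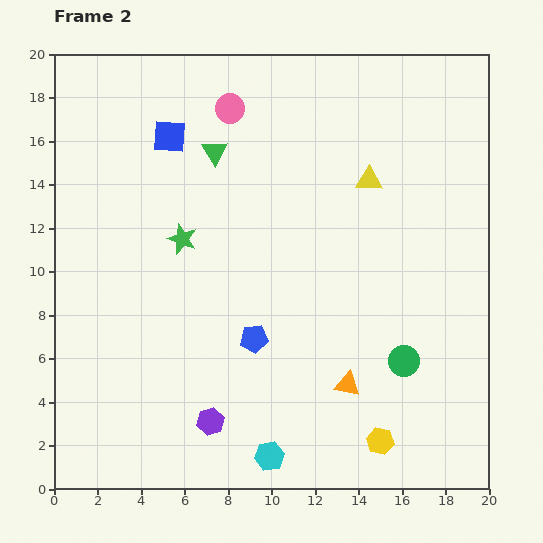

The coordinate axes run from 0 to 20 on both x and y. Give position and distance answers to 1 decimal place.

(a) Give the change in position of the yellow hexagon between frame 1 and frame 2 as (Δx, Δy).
(0.3, -3.6)

The yellow hexagon was at (14.7, 5.8) in frame 1 and (15.0, 2.2) in frame 2.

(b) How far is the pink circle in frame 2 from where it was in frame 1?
1.3

The pink circle moved from (7.6, 18.7) to (8.1, 17.5), a distance of √(0.5² + 1.2²) ≈ 1.3.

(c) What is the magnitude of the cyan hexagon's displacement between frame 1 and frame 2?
1.0

The cyan hexagon moved from (9.0, 1.1) to (9.9, 1.5), a distance of √(0.9² + 0.4²) ≈ 1.0.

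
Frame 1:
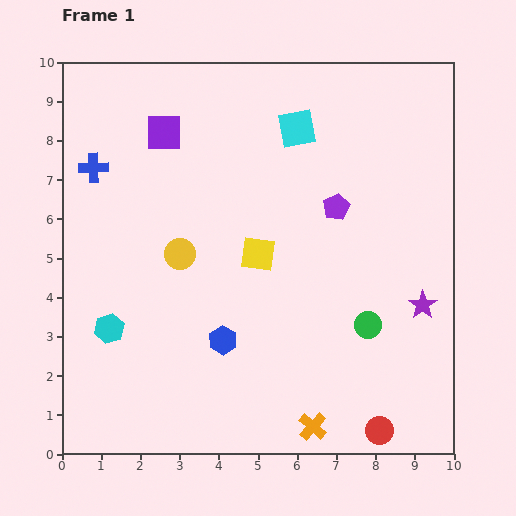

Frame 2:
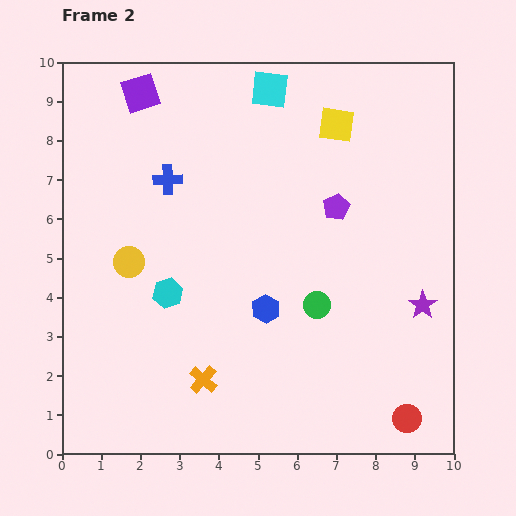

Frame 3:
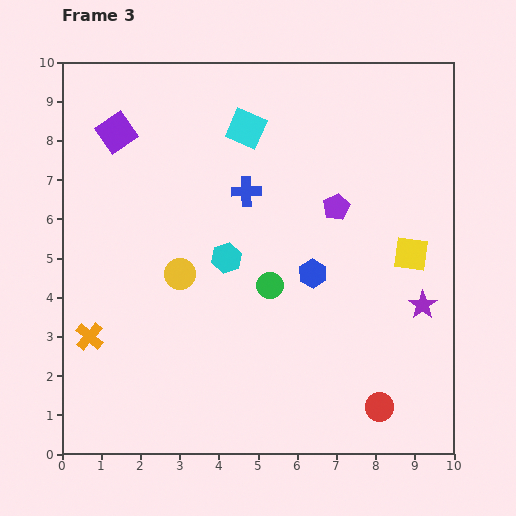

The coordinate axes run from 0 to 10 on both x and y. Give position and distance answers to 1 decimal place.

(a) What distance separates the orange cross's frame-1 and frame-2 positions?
3.0

The orange cross moved from (6.4, 0.7) to (3.6, 1.9), a distance of √(2.8² + 1.2²) ≈ 3.0.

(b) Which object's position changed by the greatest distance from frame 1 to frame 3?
the orange cross

(moved 6.1; next 3.9)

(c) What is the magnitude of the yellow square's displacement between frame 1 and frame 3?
3.9

The yellow square moved from (5.0, 5.1) to (8.9, 5.1), a distance of √(3.9² + 0.0²) ≈ 3.9.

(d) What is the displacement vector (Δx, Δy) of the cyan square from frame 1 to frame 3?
(-1.3, 0.0)

The cyan square was at (6.0, 8.3) in frame 1 and (4.7, 8.3) in frame 3.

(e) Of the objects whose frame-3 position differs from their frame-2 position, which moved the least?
the red circle

(moved 0.8)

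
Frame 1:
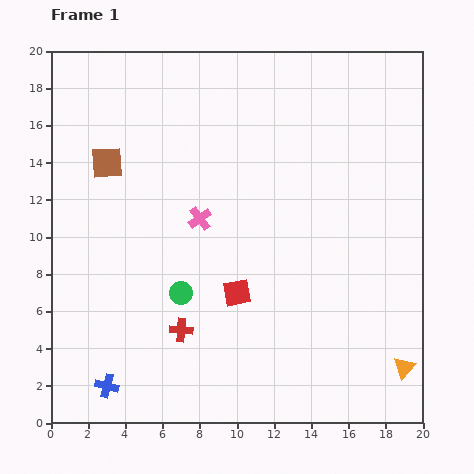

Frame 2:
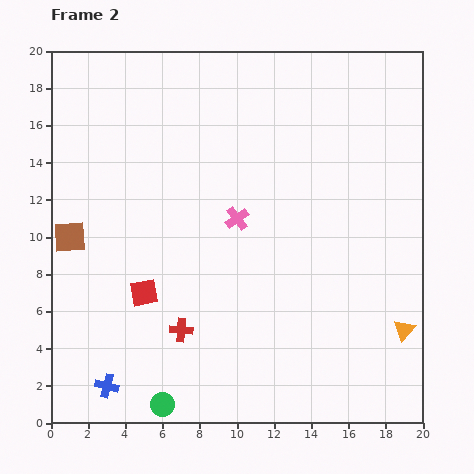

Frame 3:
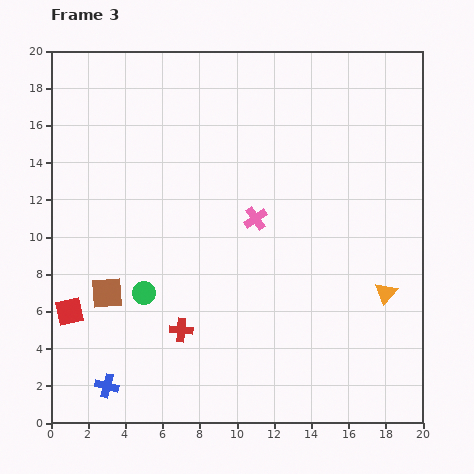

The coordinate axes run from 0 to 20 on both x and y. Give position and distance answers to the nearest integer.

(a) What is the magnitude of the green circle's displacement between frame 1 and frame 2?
6

The green circle moved from (7, 7) to (6, 1), a distance of √(1² + 6²) ≈ 6.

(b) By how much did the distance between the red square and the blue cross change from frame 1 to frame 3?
-5

Distance in frame 1: 9. Distance in frame 3: 4.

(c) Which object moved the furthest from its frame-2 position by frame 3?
the green circle

(moved 6; next 4)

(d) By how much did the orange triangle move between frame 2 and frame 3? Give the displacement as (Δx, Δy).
(-1, 2)

The orange triangle was at (19, 5) in frame 2 and (18, 7) in frame 3.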